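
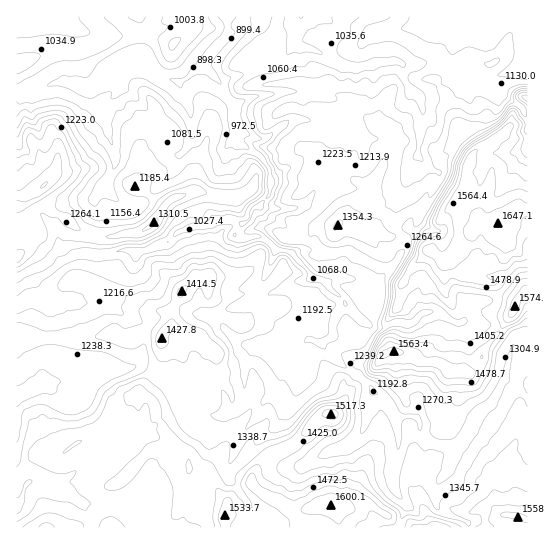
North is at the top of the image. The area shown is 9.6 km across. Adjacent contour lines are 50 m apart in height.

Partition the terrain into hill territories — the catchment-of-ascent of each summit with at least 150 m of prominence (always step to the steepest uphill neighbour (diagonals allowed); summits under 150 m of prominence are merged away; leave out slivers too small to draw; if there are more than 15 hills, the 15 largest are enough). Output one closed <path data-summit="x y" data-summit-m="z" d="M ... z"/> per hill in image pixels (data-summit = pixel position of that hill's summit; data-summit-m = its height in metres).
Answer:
<path data-summit="498 223" data-summit-m="1647" d="M527 16l-510 0-1 75 11 1 12-5 23-6 16 3 8 4 8 0 21-15 6-8 6-4 7 0 15 7 12 11 18 4 18-14 8-2 14 14 6 14 8 10 4 37 20 11 11 13 3 9-2 20-10 12-7 4-3 8-8 6-6 9 7 5 12-3 8 1 14 13-12 28 1 7 8 8-12 7-30 8-3 3-4 16 14 14 16 6 17-4 27 4 9-7 14 3 18 20 20 13 16 17 13 10 8 14 3 18 12 0 8-6 8 12 24 7 12-7 16-28 14-12 12-23 8-33 4-2 11 0z"/><path data-summit="331 505" data-summit-m="1600" d="M234 220l-17 0-8 5-18 2-13 5-11 11-26 9-22-1-14 4-31 0-15 8-12 10-12 6 16 20-3 19 1 37-6 16 0 12-27 15 0 129 451 1 1-5-2-2-25-10-5-6 0-18 12-17 4-12-2-10-23-7-8-12-8 6-12 0-3-18-8-14-13-10-16-17-20-13-18-20-14-3-9 7-17-2-6-2-21 4-16-6-14-14 4-16 3-3 30-8 12-7-8-8-1-7 12-28-14-13-24 0-3-3 6-11z"/><path data-summit="45 185" data-summit-m="1403" d="M134 61l-12 3-7 9-21 15-8 0-8-4-16-3-23 6-12 5-11 1 1 195 30-15 12-10 15-8 31 0 14-4 22 1 26-9 11-11 13-5 18-2 8-5 17 0 8 4 7-5 3-8 7-4 10-12 2-20-3-9-11-13-20-11-4-37-8-10-6-14-14-14-8 2-18 14-18-4-12-11z"/><path data-summit="518 517" data-summit-m="1559" d="M506 380l-5 3-8 18-14 12-16 28-12 8 1 9-4 12-12 17 1 20 17 10 12 4 3 7 59-1 0-129z"/>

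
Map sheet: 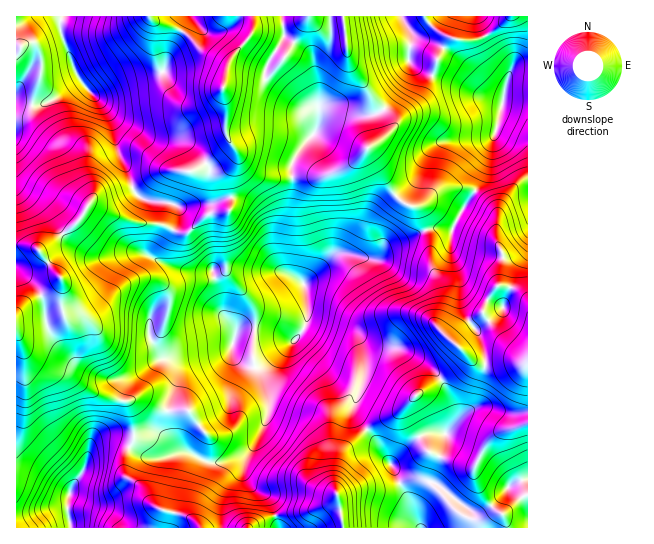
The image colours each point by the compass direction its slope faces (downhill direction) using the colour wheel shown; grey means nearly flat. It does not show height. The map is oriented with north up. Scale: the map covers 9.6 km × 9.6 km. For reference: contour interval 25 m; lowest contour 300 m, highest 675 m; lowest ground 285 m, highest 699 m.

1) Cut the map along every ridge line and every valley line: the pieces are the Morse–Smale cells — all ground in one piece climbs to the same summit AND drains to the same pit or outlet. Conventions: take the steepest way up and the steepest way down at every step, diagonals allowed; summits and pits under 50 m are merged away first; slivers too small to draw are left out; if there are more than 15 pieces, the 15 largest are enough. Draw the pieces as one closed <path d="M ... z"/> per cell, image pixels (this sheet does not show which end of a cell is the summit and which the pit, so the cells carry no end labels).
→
<path d="M342 16l-193 1 8 6 25 8 20 20 16 8 9 7-4 21 4 19-2 25 3 8 9 14 0 8-8 16 2 32-4 3-13 0-7 3-21 18-13-2-13 22 0 8 11 6 22 5 20-1 8 24 3 20 12 16-4 16-7 9-34 11-11 8-12 30-1 25 2 5 13 16 27 12 12 0 21-7 9-6 8-12 10-29 0-10-6-26 2-6 32-29 10-16 1-12-4-27 33-30 40 6 10-12 38-17-6-21-16-6-7-6-28-44 1-6 10-6 12-10 1-9-8-13-13-14-22-33-2-9-3-35z"/><path d="M94 205l-5 0-15 20-35 26-10-6-13 0 0 88 9 18 6 6 26 14 10 2 31 22 29 6 5 13 3 21-4 13 20 11 30-6 3-2-8-6-9-15 0-17 6-24 7-14 6-6 39-13 7-9 4-16-12-16-4-25-7-19-28 0-25-10 0-8 13-24-12-5-30-3z"/><path d="M426 231l-39 16-10 12-11 0-19-6-13 2-30 28 4 35 5 3 36 11 8 7 7 22 0 13-11 37 13 18 29-14 12-11 0 10 22 38 36 13 9 2 10-20 11-12 33-13 0-123-14-11-16-3-10 13-5 15-18 12-14 16-14-14 0-8 4-10 0-22-10-24 0-16z"/><path d="M149 16l-132 0-1 85 6 3 17 1 16-6 23-16 4 0 19 20 10 16 5 27 19 47 10 7 29 4 5 9-6 17 13 3 21-18 7-3 13 0 4-3-2-32 8-16 0-8-9-14-3-8 2-25-4-19 4-21-9-7-16-8-20-20-25-8z"/><path d="M527 16l-184 1 6 45 22 33 13 14 8 13-1 9-12 10-10 6-1 6 28 44 7 6 16 6 7 22 7-3 18 1 2-2 10-18 13-19 12-27 15-62 2-2 23-1z"/><path d="M307 315l0 7-10 16-32 29-2 6 6 26 0 10-9 26-15 24-1 16 13 16 14 10 8 27 63 0 1-7-8-40 8-28 24-23-14-19 0-5 10-25 1-20-4-16-9-12-38-12-5-3z"/><path d="M82 83l-4 0-23 16-16 6-10 0-13-3 0 141 3 2 10 0 10 6 35-26 15-20 5 0 37 16 30 3 10 5 5-6 3-13-5-6-29-4-10-7-19-47-5-27-10-16z"/><path d="M527 99l-22 0-2 2-15 62-12 27-13 19-10 18-2 2-18-1-6 2 4 17 0 16 10 24 0 22-4 10 0 8 14 14 14-16 18-12 5-15 10-13 16 3 14 10z"/><path d="M17 333l-1 181 10 1 23-7 16-1 3-4 1-10 15-23 5-21 6-6 18-3 17 7 5-12-3-21-5-13-29-6-31-22-10-2-26-14-6-6z"/><path d="M406 405l-11 10-21 9-7 6 10 12 16 25 26 59 2 2 106 0 1-105-26 8-7 4-11 12-8 18-6 2-41-15-22-38z"/><path d="M130 447l-6 15 1 13 19 15 5 11 6 6 8 4 20 4 11 5 7 8 78-1-8-26-14-10-13-16 0-10 3-12-26 10-12 0-22-11-36 7-8-3z"/><path d="M113 440l-15 1-9 8-5 21-11 15-5 13 0 19 3 10 128 1-5-8-11-5-20-4-14-10-5-11-19-15-1-13 5-15z"/><path d="M367 431l-4 1-18 17-6 14-4 24 4 11 4 29 76 1-26-61-16-25z"/><path d="M67 504l-2 3-10 0-22 6-16 2-1 12 54 1z"/>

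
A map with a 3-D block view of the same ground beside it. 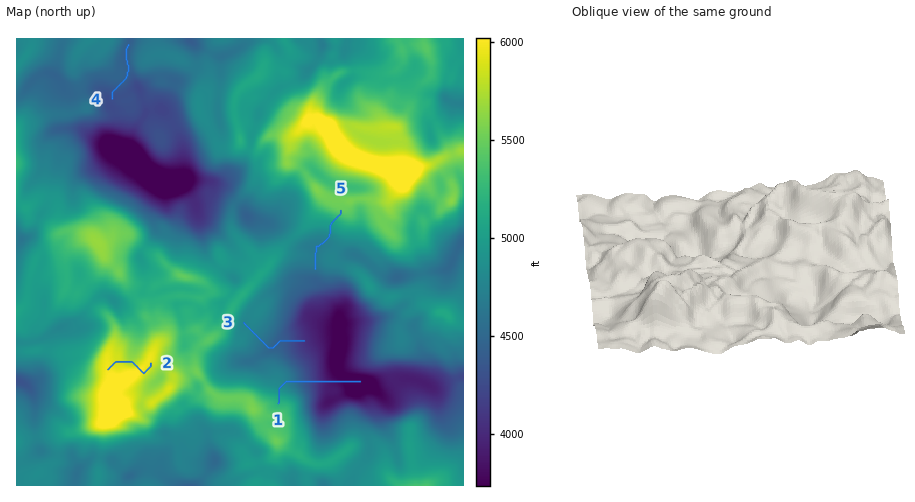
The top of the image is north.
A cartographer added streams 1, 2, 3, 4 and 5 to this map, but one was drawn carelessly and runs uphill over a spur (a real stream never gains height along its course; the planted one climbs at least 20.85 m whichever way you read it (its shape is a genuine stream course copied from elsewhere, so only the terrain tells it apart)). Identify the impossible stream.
2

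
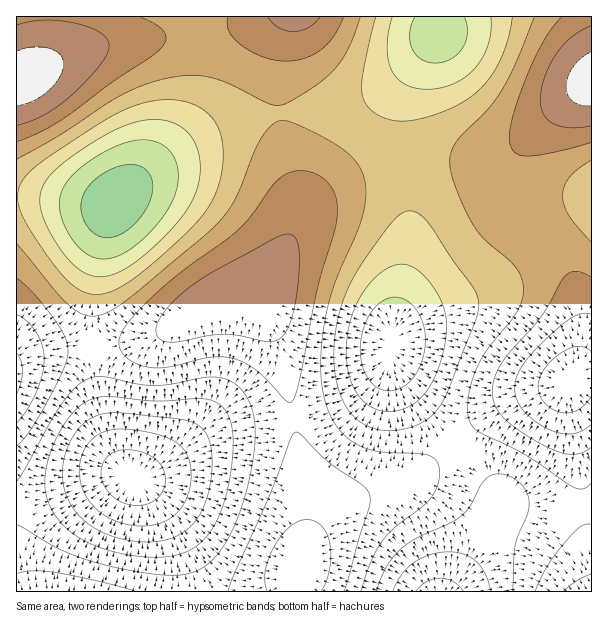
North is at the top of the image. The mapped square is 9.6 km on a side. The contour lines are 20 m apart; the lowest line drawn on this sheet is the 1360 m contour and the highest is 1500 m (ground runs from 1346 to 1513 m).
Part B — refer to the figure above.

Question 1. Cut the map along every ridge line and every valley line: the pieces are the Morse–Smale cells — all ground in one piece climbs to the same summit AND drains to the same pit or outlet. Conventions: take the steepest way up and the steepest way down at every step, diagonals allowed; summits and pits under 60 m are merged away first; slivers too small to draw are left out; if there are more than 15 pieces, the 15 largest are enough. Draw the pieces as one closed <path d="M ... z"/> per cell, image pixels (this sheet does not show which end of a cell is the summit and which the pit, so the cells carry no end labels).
<path d="M254 296l-18 2-23 6-19 9-33 21-20 8-27 4-70 4-18 5-10 5 1 232 279-1 0-13 11-42 0-47-27-135-12-34z"/><path d="M591 16l-152 1 0 15-31 54-8 25 0 35 9 52 0 44-18 99 0 16 7 18 18 24 39 41 28-22 32-18 53-16 0 20 9 46 14 102 1-177-8-1-13 4 7-15 5-18-1-39-11-30-15-22-36-42-8-15-2-14 1-16 11-21 32-34 38-29z"/><path d="M432 40l-17 20-28 26-25 16-21 6-59 4-2 2 4 30 14 50 0 24-8 21-14 28-16 23-7 6 7 9 8 15 9 24 9 34 21 111 1 32-3 31 11-24 17-17 26-13 37-12 18-10 17-12 25-23-47-51-11-15-7-18 1-27 17-88 0-44-9-52 0-35 8-25 25-44z"/><path d="M279 114l-18 1-24 6-46 21-36 24-41 38-4 1-15 0-53-7-25 0-1 161 14-5 24-5 60-3 27-4 20-8 45-27 22-7 24-4 5-2 14-19 12-21 15-36 0-24-14-50z"/><path d="M290 16l-273 0-1 181 26 1 53 7 15 0 4-1 41-38 36-24 46-21 24-6 18-1-1-52 5-26z"/><path d="M567 384l-9 4-31 8-30 13-41 32 36 42 8 15 0 8-13 27-37 57 0 2 142-1 0-39-4-18-11-84-7-36z"/><path d="M456 442l-42 34-18 10-48 16-22 15-13 16-9 19-8 26 0 13 153 1 29-44 22-42 0-8-8-15z"/><path d="M438 16l-147 0-8 20-5 26 2 51 61-5 21-6 15-8 22-18 37-40 3-4z"/><path d="M591 84l-25 18-37 35-11 13-8 24 2 23 8 15 40 48 11 16 7 18 5 20 0 31-11 34 20-5z"/>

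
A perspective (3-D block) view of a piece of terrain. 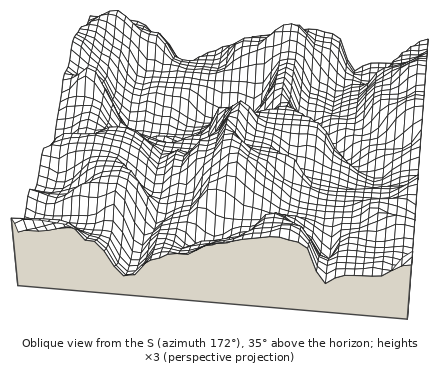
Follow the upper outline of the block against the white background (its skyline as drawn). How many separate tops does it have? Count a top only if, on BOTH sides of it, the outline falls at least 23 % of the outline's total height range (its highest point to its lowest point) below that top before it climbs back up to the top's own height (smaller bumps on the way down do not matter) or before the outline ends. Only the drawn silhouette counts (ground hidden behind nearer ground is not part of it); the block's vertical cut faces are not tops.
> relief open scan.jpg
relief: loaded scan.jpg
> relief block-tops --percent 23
1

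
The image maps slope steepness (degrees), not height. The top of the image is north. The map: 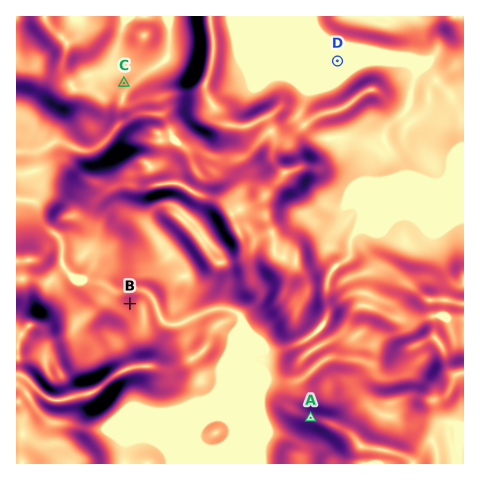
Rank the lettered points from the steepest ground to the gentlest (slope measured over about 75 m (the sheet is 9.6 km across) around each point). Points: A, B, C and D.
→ A B C D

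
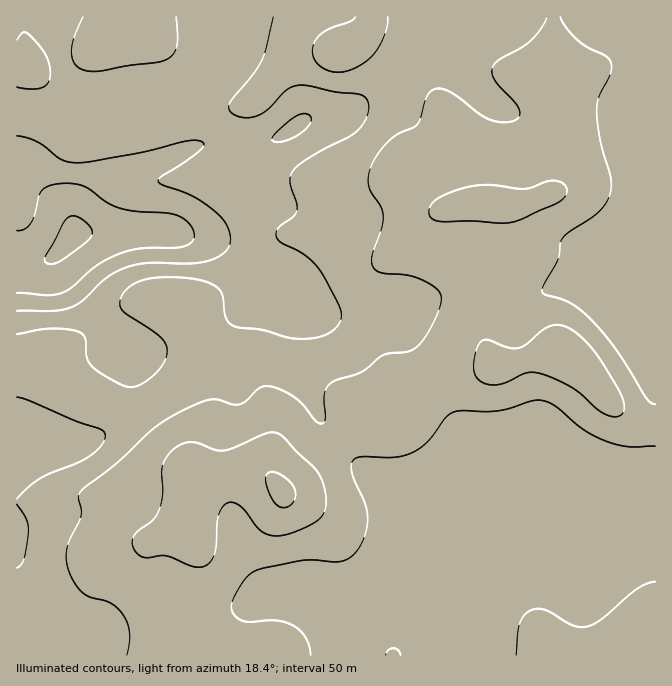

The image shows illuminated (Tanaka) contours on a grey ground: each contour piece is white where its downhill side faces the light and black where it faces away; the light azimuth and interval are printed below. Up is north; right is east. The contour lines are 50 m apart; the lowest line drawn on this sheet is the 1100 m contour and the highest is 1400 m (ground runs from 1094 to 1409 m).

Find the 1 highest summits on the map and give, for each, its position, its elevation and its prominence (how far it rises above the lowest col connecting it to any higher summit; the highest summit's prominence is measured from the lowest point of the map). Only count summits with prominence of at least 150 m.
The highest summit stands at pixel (282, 492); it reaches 1409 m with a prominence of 315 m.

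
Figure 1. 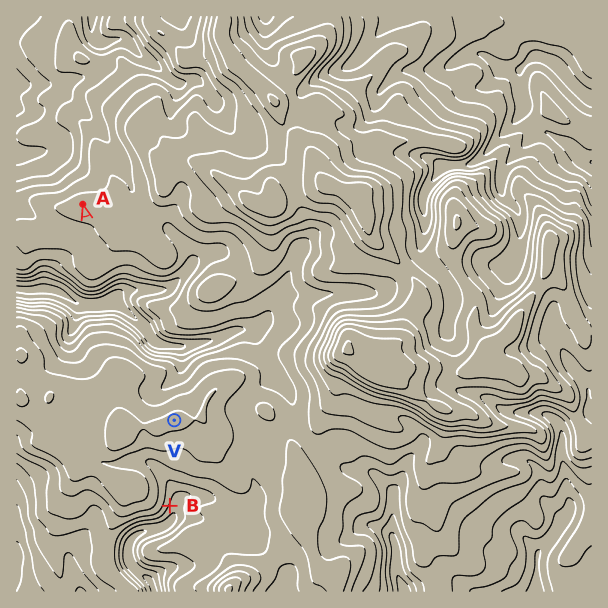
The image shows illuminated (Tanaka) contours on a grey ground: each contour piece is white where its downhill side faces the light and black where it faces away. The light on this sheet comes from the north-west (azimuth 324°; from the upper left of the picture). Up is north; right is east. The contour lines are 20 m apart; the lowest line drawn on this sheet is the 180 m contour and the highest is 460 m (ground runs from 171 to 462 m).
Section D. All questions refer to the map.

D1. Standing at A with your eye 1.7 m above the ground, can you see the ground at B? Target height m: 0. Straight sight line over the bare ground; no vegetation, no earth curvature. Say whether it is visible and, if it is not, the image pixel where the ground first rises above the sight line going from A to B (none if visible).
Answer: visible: false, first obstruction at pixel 122 340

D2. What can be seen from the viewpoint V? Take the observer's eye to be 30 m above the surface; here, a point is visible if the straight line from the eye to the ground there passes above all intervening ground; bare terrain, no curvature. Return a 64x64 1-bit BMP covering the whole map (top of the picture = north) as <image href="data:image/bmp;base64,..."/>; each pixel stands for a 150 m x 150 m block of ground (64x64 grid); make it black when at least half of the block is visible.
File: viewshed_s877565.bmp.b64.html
<image width="64" height="64" href="data:image/bmp;base64,Qk0+AgAAAAAAAD4AAAAoAAAAQAAAAEAAAAABAAEAAAAAAAACAAATCwAAEwsAAAIAAAAAAAAA////AAAAAAAADH8BoAAAAAAYf8HwAAAAAAAf+fAAAAAAAAf/+AAAAAADh/+AAAAAAAH//4AAAAAAAP//AAAAAAAAf/4AAAAAAAB//gACAAAAAP/+AA4AAAALh/8ADAAAAB+D/wAcAAABP4f/gBwAAAH/P/8ATAAAAD5/PwDMAAAAHP4fP8YAAAAf/h//wgAACB/+P9/jEAAYH/5//8cAAHwf/Hn/DwAA///88P/+AADf///x//gAAN//////4AAAzj//H/+AAAD8H/wH/gAAAPgMGAf8AAAA8AAAB/gAAADwAAAD+AAAAPAAeAP4AAAAcAD///AAAAAAAf//8AAAAAAH///wAAAAAAA//8AAAAAAwB//8AAAAAP/gP//gAAAB//Af//gAAD//+B//+AAAP//8H//wAAA//44ff8AgAD//jx//wCAAA//f//+AIAAH8////4AgAA/w//9/gAAAABD98n8AAAAAAP/gfgAAAAAB/4AwAAAAAAHfACAAAAAAA9wAAAAAAAADgAAAAAAAAAMAAAAAAAAABwAAAAAAAAAEAAAAAAAAAAAAAAAAAAAAAAAAAAAAAAAAAAAAAAAAAAAAAAAAAAAAAAAAAAAAAAAAABAAAAAAAAAAYAAAAAAAAABAAAAAAAAAAIAAAAAAAAAAgAAAAAAAAAAAAAAAAAAAAAAAAAAAA=="/>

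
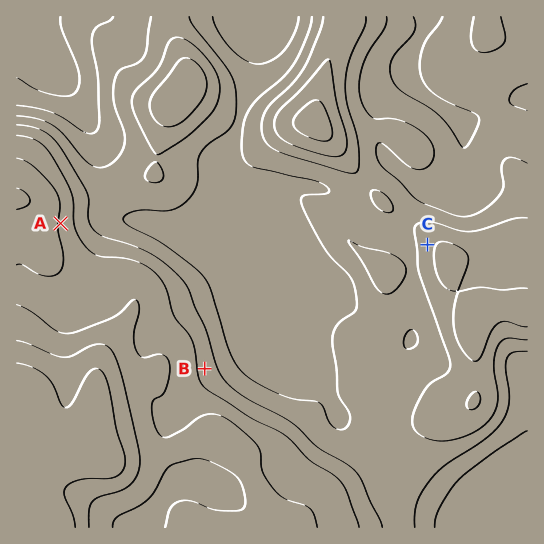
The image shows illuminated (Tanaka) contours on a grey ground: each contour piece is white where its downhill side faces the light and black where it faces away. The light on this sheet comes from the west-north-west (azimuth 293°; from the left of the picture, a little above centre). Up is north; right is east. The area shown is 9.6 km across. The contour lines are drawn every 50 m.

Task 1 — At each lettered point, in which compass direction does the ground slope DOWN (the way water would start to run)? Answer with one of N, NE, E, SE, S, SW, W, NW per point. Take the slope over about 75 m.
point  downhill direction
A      E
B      E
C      W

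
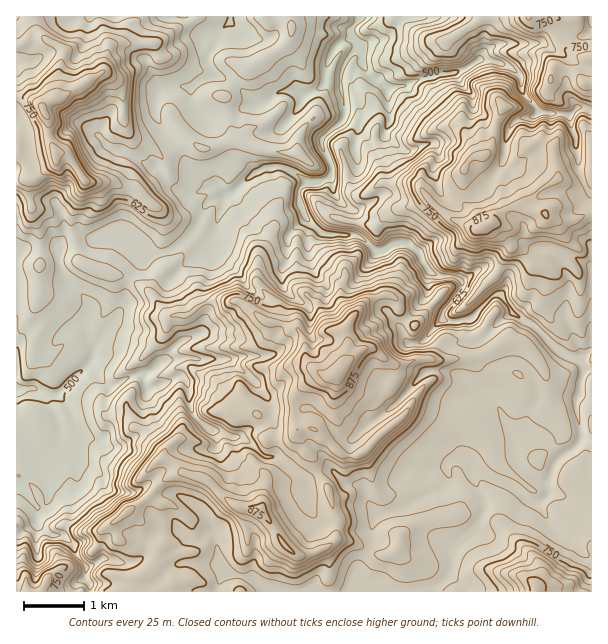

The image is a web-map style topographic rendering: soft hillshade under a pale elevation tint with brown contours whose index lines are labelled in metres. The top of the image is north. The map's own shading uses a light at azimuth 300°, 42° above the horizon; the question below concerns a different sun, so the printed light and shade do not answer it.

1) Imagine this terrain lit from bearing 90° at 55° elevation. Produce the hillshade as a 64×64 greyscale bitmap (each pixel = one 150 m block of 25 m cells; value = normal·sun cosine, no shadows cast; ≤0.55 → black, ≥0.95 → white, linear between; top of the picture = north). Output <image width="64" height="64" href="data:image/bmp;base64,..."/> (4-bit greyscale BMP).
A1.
<image width="64" height="64" href="data:image/bmp;base64,Qk12CAAAAAAAAHYAAAAoAAAAQAAAAEAAAAABAAQAAAAAAAAIAAATCwAAEwsAABAAAAAAAAAAAAAAABEREQAiIiIAMzMzAERERABVVVUAZmZmAHd3dwCIiIgAmZmZAKqqqgC7u7sAzMzMAN3d3QDu7u4A////AJms7ct0eaqqq7u8qJzLqpqqrLqqqqqqqZqYdlRIvM3cmnne6kSJqruqq8y6q6mYmrmsy6qpmqq6mYhlVXq8zN67c539RJqZq7qry7qah4d6y6zbqZmau7uYd2Znib3Lvd2BW9p5iImau7u7qIqWZmvczduYmau7u6iIh2Z4vcy7zYOLgXl4mqm7q8ynaZVWrMve26qZrMu7qZmYdmrMy6q8lpphNoq7qau7u6dYlVrduZzu25isy7uqmph3m8y6mcuohBJIq7uqu6q7l1eFfNy6i+7KiKzLuqqqmJqru6qZ7ZVoURSbu7u7qsuWR3a+3Lqa3tuZm7uqq7qZq7u6mqrcp2diESe8y6qsyWRHeu7bqZvu26qqqqqrupq7u6mqqsupiHVDAGu6q8yWM3mc7supnO3Lqqqqqqq7qqu7qaqquqqZl2UxNIvMuXRZqYvtuqid7cqru7qqqruqu7qqmqqqqqqod0AlacqHZ6upm9y7p67curu7u6qququ6q7maqqqqqqmHIAWZiYiby6qazLuZvcury7q7uqqqqqq7qZqqqqqqqYYxAGqYqrzLmZrMuZvKm6zMu7u6qqqqq6q6maqqqqqph2MgFqu7u6mJq7qInKeKvdzLu7qqqqq6qruZqqqqqqmIdTECnMzLmImqmHireLm+7cu7u6qqq7qqq7qZqqqqqpl1QzJazMypmGeXeqmcyXvt3Lu7qqqruqqqu6mqqqqqmFNndTa93Jh2WJZqqsy7h73dy7qqqru6qqqruaqrqql3ZGqXRK3YRYmZhWmru7y4at7cu6qqu6qqqqyomquqmGd2mpdVq1R5qquVeqqazMuWnv3Lqqu7qqqqvKeau6qXeHasp1enJpqqq5V6qYrMu8tq/su6u7qqqqrMp5mqmIiIZa2nZ6cleZq6dHqoeszLvLje27u7qqqqq82nmZmpiZqFjchmliV4m7hlWId63cur3K3cu7qqqqqrzbeZibuZmYiaqZiFNYiblVdlZovu26rOyt3LqqqqqqvNuHiqu7qYeKuoiXZ3iIdmZmVomt/sqs7cvLqqqqqqq8zLaKqru5mGacuXiZiHVXhkVomIvuyszMvNy7uqqqq8zLpoqqq7qZdmq6mIiId3iHU1mHib3O7Zicy7uqqqq926qnmrqqupmHZ5u5eId3eImFaYd5u9/+ynirqqmaq924mqmauqqqqZdmasuodmZmiYeZZord3u2t1nqqqYm823mruZq7uqqql1VYurqGVVaKmck1eu7e6439iZd6mbyWi6vImru7qqqXRGiay4VVZ6upukVVz+3Ku/+4uUfMp1irqsiKu7u6qqhUZ5mahFaLuqq5dkJu/ZvsvsSMtbx1eruat4q7u7qaqGWah3hjSbuqy3ioZkfLrf6q6xjcpkiau5q3iry6qZmoaLuHeGNImK22arh6hWi83sa/cZ3FSJq7mseKzLmImqqau5iKlUZn3aeKlnvIZpveyIyROcpXmauq14rMl4mru7mbupqoZTjeuJp1auxlet/YZ3dVqmaJu5znesuHq7u7uZq7uql1R87JqWVZ76VI3pEWmZdnd5u6vdiKy4m7q7qqqqu7qYVHzsq6Zme/6UbMMCaHl0arqruryYrLmbuqqqqauquqlle92ruHd4y6upUyI1aHecy6mJ3oisuau6qqqYrLu7qYeJzbvLqpgzrJY1YwBIm8y6mKzcaLy6q7uqqXiszLupmYmt3LhWdke6hlVCI1m8zKiazMxIzLqZq7qGaL3du6mZiaztcUmqd4mYZCSIZpzbmJvMuzjNt3may3Rq7ty7qZmZresjq6hVd4hTaqh3iaqZq8y6Wd2UWJvKZ63uy7u6mZms6SjKVYl3dCW7mqmIiaqqzMtpzIQ3vMqr3ty7u7uYmZvreKYleadROrmKupiIiavMy3nKdife3czdy8u7qrqJmt65gzdViEJrp4q7qZmIir3LeZd4fNzMzdysy6qqvLmbyGvEWmR3QluUaby6mZiIzbiJZJve7LvNyqy6qqq7u6hUn+V7dXhiKKQmq8yZmYnNpalUnf/su7u6u6mru6qZiIruo6t3iZYkhRR63qeZid2UuUWt/9y6m8y6mau7qaqpnP5Uu4mZdndkNGm9poma7nKoSN3/yomt3Lmbuqqqu7l7/oSbiadEaIVFeK22iZnecpY5//65ic7bqby6maq7ynnd2WiIuEM0Z3iInceHiLtlcyr/7LqJ79uay7qaqqrMp5zuloi5RERFepdq7shoqFgxTP3Lu5nv2pvLqavLqZzJe++niblVVERZpTfO/ZeamSR6zdvMq//bq7qZq8y6msuK3qeauWZUREiSKM7VGMyGZmerzN28/9uqupmry6u7u6rNl5vJd1RVZ1A57WBbyWdmVpqb3c7/27qqqaqpu7u6vMyYrKiYZmZ0A2jNQDrIeIhlioec7//bq7u6mIm7vLrN3Kqpd3iqqYUjaKoQGLmamYWLp3nv7sm8zLqImavMu97MupZ4h2eJm6aJcyIWuqqal3vIed7tmb3dyYmpmru83tvLhmdmZnit23VFZViYiLqYm9uIvcur3d3KmamImrze7LuXZlVWec3bhmd2d3mZmZrLqoisy6ve3LuqqZiIrN3eyph2U0aJvMuYdmd3q7qJvMuqmaq7u7zcu7qpd5is3e7IaIhlZmZ5u5dlWKqqzYnMy7qqqZvcqqu7updoqazd3dx1aKl2ZVV5mFRqu6re"/>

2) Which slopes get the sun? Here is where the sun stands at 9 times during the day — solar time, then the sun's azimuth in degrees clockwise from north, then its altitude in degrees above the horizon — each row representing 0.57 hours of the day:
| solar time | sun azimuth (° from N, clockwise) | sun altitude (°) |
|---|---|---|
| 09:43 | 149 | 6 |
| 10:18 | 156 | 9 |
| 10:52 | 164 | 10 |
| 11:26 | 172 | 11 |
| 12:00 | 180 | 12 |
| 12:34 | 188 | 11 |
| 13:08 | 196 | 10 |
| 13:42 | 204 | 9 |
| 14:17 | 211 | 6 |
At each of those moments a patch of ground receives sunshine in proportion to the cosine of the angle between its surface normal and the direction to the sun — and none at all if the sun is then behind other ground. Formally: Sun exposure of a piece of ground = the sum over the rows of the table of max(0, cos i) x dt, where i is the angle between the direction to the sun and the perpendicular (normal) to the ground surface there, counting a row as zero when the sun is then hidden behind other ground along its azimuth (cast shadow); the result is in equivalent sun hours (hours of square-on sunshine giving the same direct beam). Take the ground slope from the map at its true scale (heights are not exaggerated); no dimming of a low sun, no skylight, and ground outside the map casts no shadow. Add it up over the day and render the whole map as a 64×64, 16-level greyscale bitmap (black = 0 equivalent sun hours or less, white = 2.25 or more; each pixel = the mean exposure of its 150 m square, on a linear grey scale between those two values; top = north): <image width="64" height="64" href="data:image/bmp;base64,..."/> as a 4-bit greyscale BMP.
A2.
<image width="64" height="64" href="data:image/bmp;base64,Qk12CAAAAAAAAHYAAAAoAAAAQAAAAEAAAAABAAQAAAAAAAAIAAATCwAAEwsAABAAAAAAAAAAAAAAABEREQAiIiIAMzMzAERERABVVVUAZmZmAHd3dwCIiIgAmZmZAKqqqgC7u7sAzMzMAN3d3QDu7u4A////ADIXdBEiNFZURniHUyE1aJl2mWZmZnd2VERmeJmFVVYwIhSKkouWVmZERUNUJGq73KiIdmZ3iIh2RnibumIiECAAADeEIRABRmQzNFaarN3v/Id2aJmYh2ZVVlMQABEAAQAAAAfCFHZFZ3h2aJyYz///2piImYdlVVUxAAABAAABAAAABIztqGZ2VWdnaavMcSfey5U0ZlVVVDMQABAAABQAAAAjW4hlZFRDRWZnhoYRABinQ0VmVVZlQzMyAAABNBAAAUmqlmd1RFdlZneaghEhETNFVUVmZ3dVVTEAACREIAABAAJ6mXZmiHeJqbthIjRFd1UyEkZ3eHVVMhASREQAAAAAAAOXZ4mUR7/+2SI0VWY0VVMiNFVWZUMzMiNERBERAAAAABWZliN63XQjQ0RVdUVWh2VEREVEREQjNERFIzIiEAAAAFYiab2zAAATRVV1V2h2ZmQzNDRUM1hjRVVFRUMhEAA1Jave+yAAADVVVlITd1RVVVQzNUM2dUZ2ZmVVRDIQESe2fNuDIREjRURlEoiHZlVVVVVERnZFdVZlVVVEMyMiEVllQhEBNEMiN5dHvMl3ZVVVVVV3ZWd1RVVVVVRDMxEABXMAAAI0MASKqK///ah2ZmZVZmZVZmczRVVVVEQyEREQIhAAAhIGmbl42kJtyYdmZmZmZlZVV4QkZVVVRDNXYxAWhkIQAGqZqXuSIhXuqXd3d3dmZlVWeURlZVREV1eFEAAhABN3UjV5qDV1IW/7l3d3dmVWZWZmZ1VVRUV4hkIQABEGztyFRUNDSIdSBN+odmdmVWZmZmVWVVRFRXZlMAAQAH7IZ3VFQzR4iIcgKrhmZlVVZmZmZFUzIkNmUzUxABAAMiNFQ0ZmZ5mYiIMCl2ZVVVZndmZURAASFWVCETIBARATI1UiZ2mZm6l3elBZdmVVZnd3ZlVEVGmUNDEQAiIAATIzQwSVSM7syXZnpBm4dmZ3d3Z3d2acqHgzM2UQNFIVVBEQR3hmmqqpdmV5MXdVeId3ZnZnY2iGZ4RFNZdSN5cgAAS5V5mFJHqXiHeFRomHZmVWZURTZmZmd1VCOKdSEAAAExERRSASSbq4NL3KqXd2ZmdSEDdmZWVmZlQzfLiZmZvadkISETIjrWAAAAASNGh3hiEoh4VmVVVlVURZyCEiIzR5l0MAAjICEAAAAkRUNXdSFLmZdmZlVWZVQzWbtzNFZ4iHhAWHUgADE1ACMiUyQxA7p5dnZ3ZVVlVWmIvtqYiZq6cyARE2ITNGeAAAAWEAA7p3h2eHd2VVZVVmZ4q4u6uTEAAAAAWTFJQEQEYQRxBdpld4Zod3dmZ2UyMQA4qdtyAAAAEAADVWdQGUGOQCGLh3d3hmd2VWd4iIgwAAFFMwABAAMAAABIlWUE0gXkBsuIiHh2ZmVFiaqphAAAAAAAABAAEAAAAAEQExA3AW/XV4eJiHZmZWmruZggIgEQAAABAAAAAAAAAAAAAAARFtt4maqZd3d2i7llQyI2UgAAAAAQAAAAEQAAABEAOLkhW4iqhqdVRVV3UiMzRDJEIQAAASEAAAEQAAAAEBe//uif2WVoY4UzNUMRIzVVVDRDIQABIhAAAAAAAAAAOJr//93pVVR8l3dmZURFVmZ4ZFQyERATERAAAAAAAAWURt//+miIncRauomGZmZmZ5mXREMyEBMxEAAAAFhVit25rv+7u+/8ibrampirhmaLy6hkQzQiM0MAFndpid7dvv+0WbhnnMqsubqnm63rmb7bdVRERDMzMhKIYxJXrMzfxRABJHuYdUand1Wd6/7N7aYyNEUzRDMxFnIANSNnnOshIQAVhkNXZDllab7/u/+2EBM1VDNEREU2IAW8gxJroyZCAAAkQhI0Tt/euf/dyVIBNFVFdDRDRUAABSOJiJkxVmUxIRE2ZWVavP/8t2ZCIRNmZmd4MSIyMQAUABVFUhFWh2UzIRJpZHRG79sgAAERJVVnd2eFEAGf5TQQEAABISWIlzM0QzQieGaathAAABRWVnmHZnu6v/tCdSIgAAARACeaZHVUUzNXZ4ZyEAATZnVXm7qHm97acgKUJCEAAAATE1d0WGZUI2VXYhIRFHmHRFd1NYiGMQEiFFMzIAEyABARAVRWhkVDVFdRASJHmWQ0ZjESRUMhAjZRATJCJDWIdkEiUyISEzVEaZkhNVWHQzV0I0RERnYxKNgAIzMRIiZ3MRJlAAAAFiacplZ3dWZDRlNEVUMhJoMTilAjIiMhAAIwAnswAAABCclI/cyoZkVENFZ3ZTIRZiEjIUQxEhEAABAoe9UAJVAaYkvf/bqXVUM0VniHZlITMQI1VUIiEAAAADVRAD3oWuEAETrezKdlVDRUQzSJh0RlEjVFISEBIQABUQAAh3jO0AAAEVrdlnd4d2QhN6qamJqEVUIDiFIAAAEQAAAUh4diAAEAAXgziayod1aJiZiIl1RUMVl3m3MAAAAAATNHcgMhABAAATI23cllWIZWeImGZFVEeKqZ39pAAAATMzQTZ1QyQQABNYqWZ2VTIQJHmXeHN0VERpqr7aUAAkVTAERHZ5YiAANYq5ciREIRERJoh4hTVUNEV5mImGMAAAAUEAJGMAAAABIhE2RFVEQ0ZUd3iqVbmFVVQzaam9zNyXQyA0IAAAAAAiAAJnd2VWmqdmZkNmWZljEAADnLvO/ch4hEUxEREQABMwAASHdmioZVRWm6URV0AAAAA3mHmoiHd0"/>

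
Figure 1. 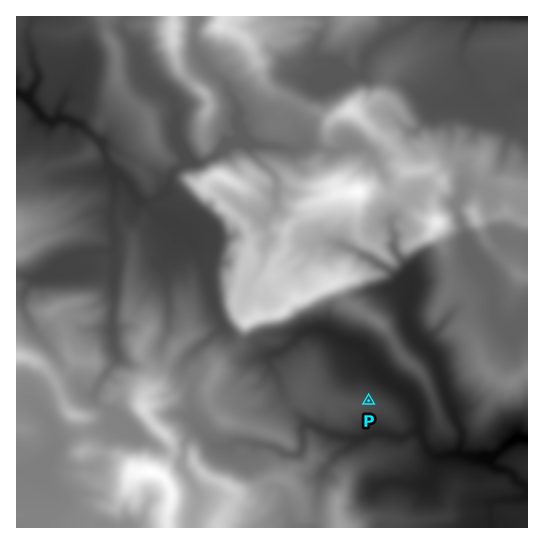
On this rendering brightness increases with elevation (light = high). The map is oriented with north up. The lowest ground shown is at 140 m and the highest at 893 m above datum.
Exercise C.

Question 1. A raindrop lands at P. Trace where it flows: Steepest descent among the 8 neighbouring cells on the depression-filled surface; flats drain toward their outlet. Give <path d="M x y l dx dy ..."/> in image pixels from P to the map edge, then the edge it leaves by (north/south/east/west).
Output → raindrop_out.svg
<path d="M369 401l20-20 18 12 7 8 5 13 0 19 3 2 4 11 9 11 8 0 7-3 12 0 1 1 7 0 1 2 10 0 2-3 12 0 3-1 9-10 7-4 13 0"/>
exit: east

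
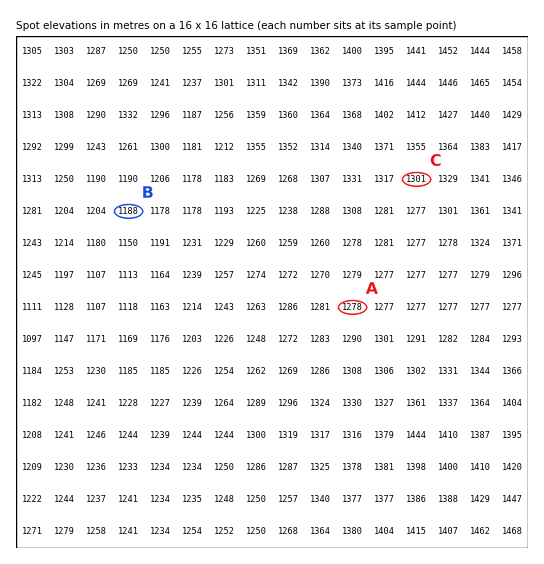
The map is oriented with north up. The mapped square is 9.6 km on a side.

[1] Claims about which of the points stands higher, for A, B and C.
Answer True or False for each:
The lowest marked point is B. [True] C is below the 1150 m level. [False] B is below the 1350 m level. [True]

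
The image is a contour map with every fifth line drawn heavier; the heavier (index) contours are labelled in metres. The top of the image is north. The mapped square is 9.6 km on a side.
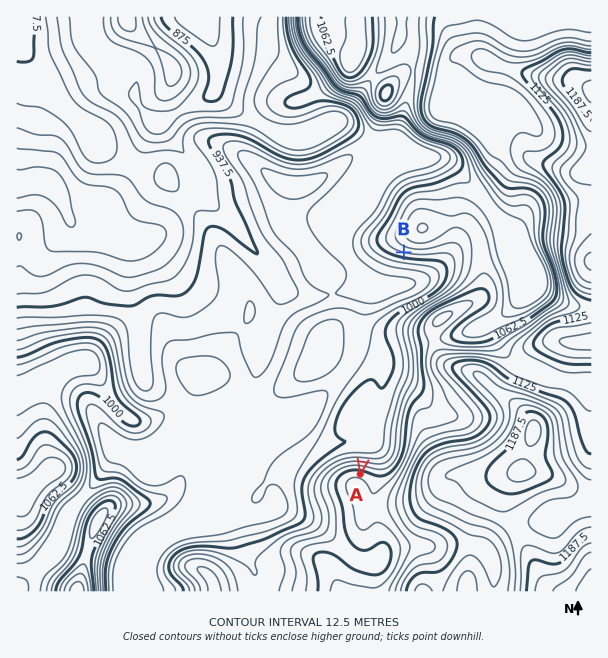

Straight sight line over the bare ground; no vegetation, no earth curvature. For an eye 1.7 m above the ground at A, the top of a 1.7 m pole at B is in view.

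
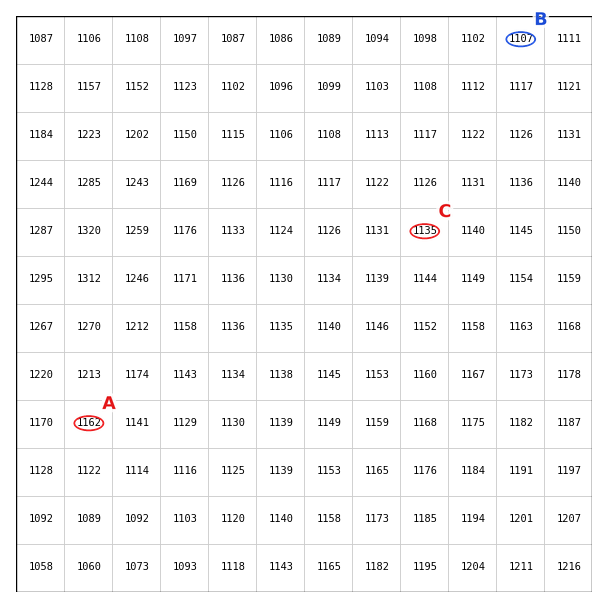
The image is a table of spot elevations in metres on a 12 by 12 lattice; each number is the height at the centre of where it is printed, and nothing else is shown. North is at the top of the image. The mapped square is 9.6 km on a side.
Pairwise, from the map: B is lower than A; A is higher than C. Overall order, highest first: A C B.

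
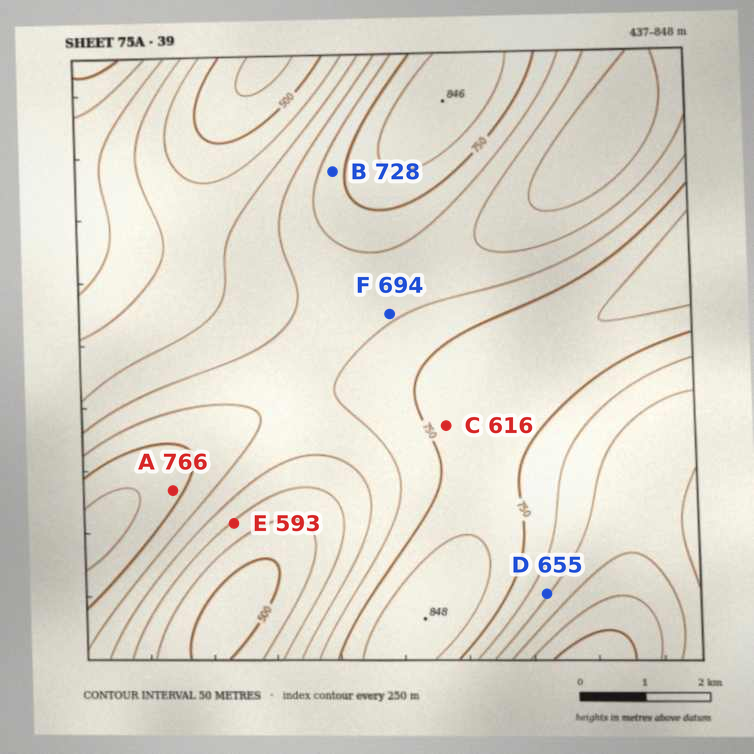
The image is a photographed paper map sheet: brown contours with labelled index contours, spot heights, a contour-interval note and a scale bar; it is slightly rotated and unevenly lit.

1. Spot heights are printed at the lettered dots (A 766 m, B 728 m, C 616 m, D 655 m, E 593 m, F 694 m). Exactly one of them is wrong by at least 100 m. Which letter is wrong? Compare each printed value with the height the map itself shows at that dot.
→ C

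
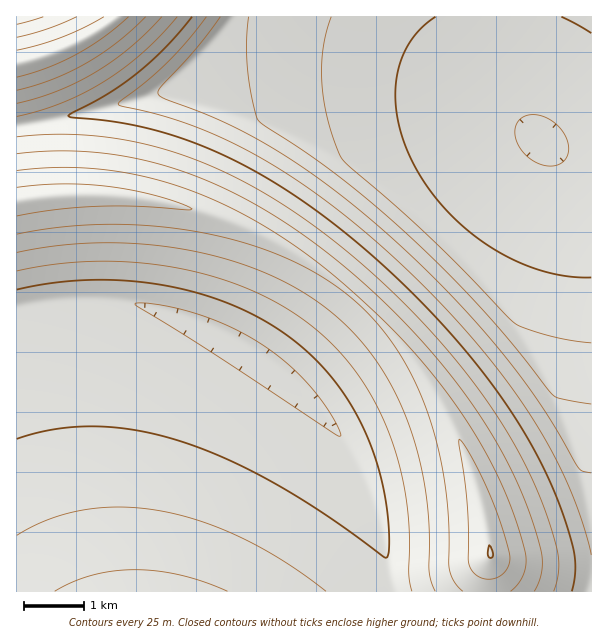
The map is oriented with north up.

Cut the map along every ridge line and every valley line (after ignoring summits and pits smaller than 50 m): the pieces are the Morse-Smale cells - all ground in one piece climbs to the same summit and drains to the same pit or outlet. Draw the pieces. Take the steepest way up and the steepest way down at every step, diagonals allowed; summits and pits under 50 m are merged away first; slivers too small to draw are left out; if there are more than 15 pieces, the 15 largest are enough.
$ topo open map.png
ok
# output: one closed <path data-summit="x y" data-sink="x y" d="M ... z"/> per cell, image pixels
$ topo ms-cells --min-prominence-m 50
<path data-summit="491 554" data-sink="542 140" d="M591 16l-92 1 1 36 8 34 12 27 16 22-21-16-30-17-39-15-36-9-65-7-46 0-41 2-73 12-95 26-73 14-1 74 10 0 27-4 67 0 57 9 72 24 33 17 41 25 43 36 30 31 25 33 23 36 22 48 18 58 6 33-3 45 104 1z"/><path data-summit="140 591" data-sink="269 360" d="M107 301l-54 1-35 6-2 3 0 280 376 1-12-64-14-45-22-40-28-39-31-31-21-17-25-16-30-15-57-18z"/><path data-summit="491 554" data-sink="269 360" d="M120 196l-67 0-37 5 0 108 53-8 38 0 28 3 54 14 20 7 37 19 39 29 31 31 33 46 17 33 12 35 14 73 94 1 4-29-2-27-8-41-14-40-22-48-14-23-21-30-29-33-29-27-28-23-30-19-44-23-60-21z"/><path data-summit="17 63" data-sink="542 140" d="M498 16l-381 0-12 10-34 20-55 19 0 60 7 1 54-11 94-25 63-12 65-6 46 0 47 4 54 12 39 15 45 27 0-2-10-14-8-15-7-22-5-24z"/><path data-summit="17 63" data-sink="17 17" d="M116 16l-99 0-1 47 19-3 36-14 34-20z"/>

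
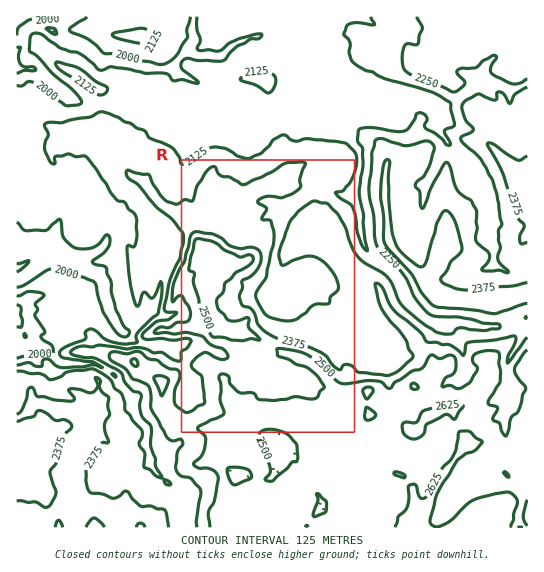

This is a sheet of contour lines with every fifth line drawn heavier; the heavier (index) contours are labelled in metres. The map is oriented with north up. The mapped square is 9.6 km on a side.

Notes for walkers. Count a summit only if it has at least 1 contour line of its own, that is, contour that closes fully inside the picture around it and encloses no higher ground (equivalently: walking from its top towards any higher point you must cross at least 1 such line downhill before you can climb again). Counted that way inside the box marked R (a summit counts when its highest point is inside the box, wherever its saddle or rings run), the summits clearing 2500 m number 1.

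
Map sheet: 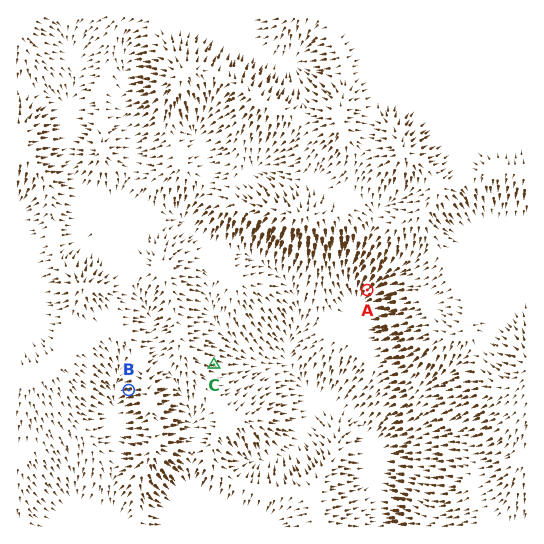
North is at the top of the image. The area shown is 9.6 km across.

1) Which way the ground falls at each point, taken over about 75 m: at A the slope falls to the SW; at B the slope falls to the W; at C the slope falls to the E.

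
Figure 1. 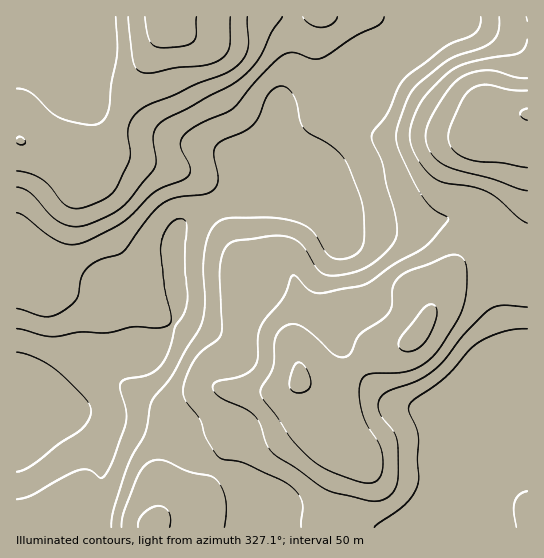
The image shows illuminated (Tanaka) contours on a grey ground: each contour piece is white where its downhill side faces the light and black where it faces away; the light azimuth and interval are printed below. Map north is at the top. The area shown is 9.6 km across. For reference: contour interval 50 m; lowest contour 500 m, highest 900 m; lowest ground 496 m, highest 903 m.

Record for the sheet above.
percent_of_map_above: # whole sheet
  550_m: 92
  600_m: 79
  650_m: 55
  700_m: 37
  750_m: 20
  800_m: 6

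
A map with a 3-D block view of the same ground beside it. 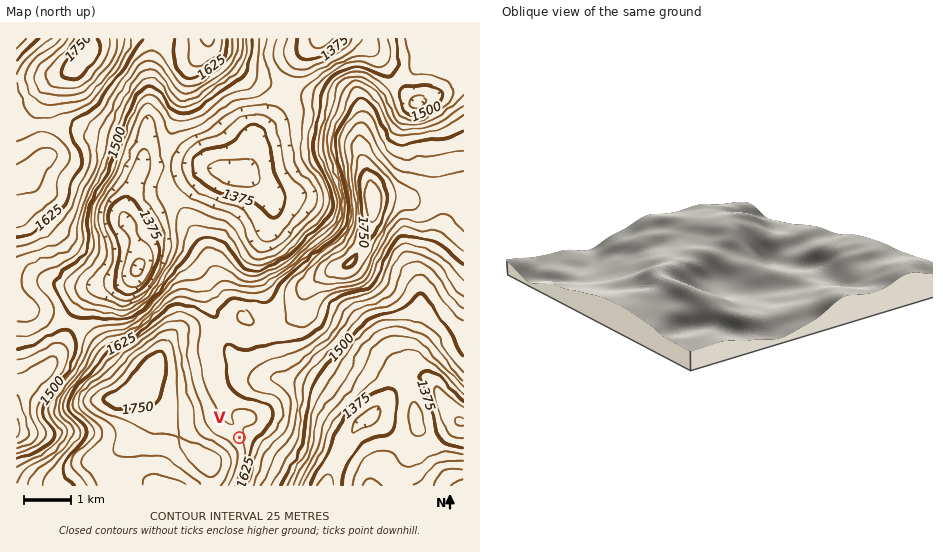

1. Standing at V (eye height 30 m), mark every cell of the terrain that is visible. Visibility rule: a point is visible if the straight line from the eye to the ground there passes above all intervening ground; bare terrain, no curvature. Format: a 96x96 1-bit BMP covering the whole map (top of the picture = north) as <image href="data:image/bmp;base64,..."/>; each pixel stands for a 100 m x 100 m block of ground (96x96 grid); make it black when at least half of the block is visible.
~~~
<image width="96" height="96" href="data:image/bmp;base64,Qk2+BAAAAAAAAD4AAAAoAAAAYAAAAGAAAAABAAEAAAAAAIAEAAATCwAAEwsAAAIAAAAAAAAA////AAAAAAAAAAAAAAAHgAf///8AAAAAAAAPgAf///8AAAAAAAAPgAf///8AAAAAAAAPwAP///8AAAAAAAYfwAP///8AAAAAAD+P4AP///8AAAAAAH/P4AH///8AAAAAAP/v4AD///8AAAAAAf//8AD///8AAAAAA///4AB///8AAAAAD///wAA//4EAAAAAH///gAAf/wAAAAAAP///gAAP/wAAAAAAf///AAAH/wAAAAAAf//+AAAH/gAAAAAA///4AAAD/gAAAAAD///AAAAB/gEAAAB///4AAAAB/gMAAAA///wAAAAB/AcAAAAf//wAAAAA/AcAAAAP//wAAAAA/A8AAAAH//4AAAAA/B8AAAAH//8AAAAA/H8AAAAD//+AAAAA//8AAAAD///AAAAA//8AAAAB///wAAAA//8AAAAB/////AAA//8AAAAA/////wAA//8AAAAA/////+AA//8AAAAAf/////wA//8AAAAAf/////4A//8AAAAAP//////B//8AAAAAP/////////8AAAAAH/////////8AAAAAB/////////8AAAAAAB///8P///8AAAAAAA+B/4H///8AAAAAAAAB/wH///8AAAAAAAAA/wH///8AAAAAAAAA/wP///8AAAAAAAAA/8////8AAAAAAAAA////j/8AAAAAAAAAP///B/8AAAAAAAAAB//4B/8AAAAAAAAAAf/wA/8AAAAAAAAAAP/gA/8AAAAAAAAAAD/AB/8AAAAAAAAAAAAAB/8AAAAAAAAAAAAAB/8AAAAAAAAAAAAAB/8AAAAAAAAAAAAAB/8AAAAAAAAAAAAAD/8AAAAAAAAAAAAAD/8AAAAAAAAAAAAAD/8AAAAAAAAAAAAAD/8AAAAAAAAAAAAYD/8AAAAAAAAAAAAYD/8AAAAAAAAAAAAYB/8AAAAAAAAAAAA4B/8AAAAAAAAAAAA4Bj8AAAAAAAAAAAA4AB8AAAAAAAAAAABwAA8AAAAAAAAAAABwAA8AAAAAAAAAAABwAAcAAAAAAAAAAADgAAAAAAAAAAAAAADgAAAAAAAAAAAAAADAAAAAAAAAAAAAAAHAAAAAAAAAAAAAAAHAAAAAAAAAAAAAAAHAAAAAAAAAAAAAAAOAAAAAAAAAAAAAAAOAAAAAAAAAAAAAAAeAAAAAAAAAAAAAAAcAAAAAAAAAAAAAAAYAAAAAAAAAAAAAAAQAAAAAAAAAAAAAAAAAAAAAAAAAAAAAAAAAAAAAAAAAAAAAAAAAAAAAAAAAAAAAAAAAAAAAAAAAAAAAAAAAAAAAAAAAEAAAAAAAAAAAH4AAfAAAAAAAAAAAf/AA/gAAAAAAAAAB//4A/wAAAAAAAAAD//+B/4AAAAAAAAAD///D/8AAAAAAAAAA/////+AAAAAAAAAAH/////AAAAAAAAAAD/////gAAAAAAAAAB/////wAAAAAAAAAA/////4AAAAAAAAAAf//x/4AAAAAAAAAAP//h/4AAAAAAAAAAH//h/4AAAAAAAAAAD//h/4AAAAAAAA="/>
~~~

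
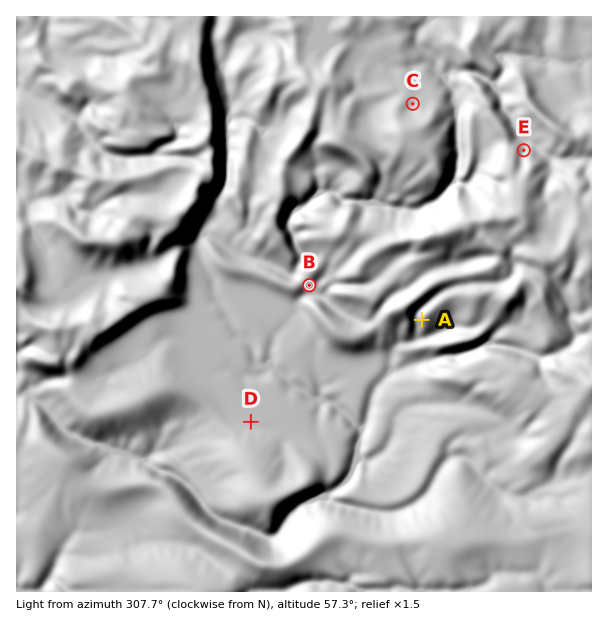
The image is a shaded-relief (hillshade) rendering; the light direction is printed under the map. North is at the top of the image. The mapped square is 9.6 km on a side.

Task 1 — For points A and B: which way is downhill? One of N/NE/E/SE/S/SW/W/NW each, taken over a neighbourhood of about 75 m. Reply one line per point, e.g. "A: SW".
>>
A: SW
B: S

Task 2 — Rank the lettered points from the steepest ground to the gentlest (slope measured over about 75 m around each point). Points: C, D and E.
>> E C D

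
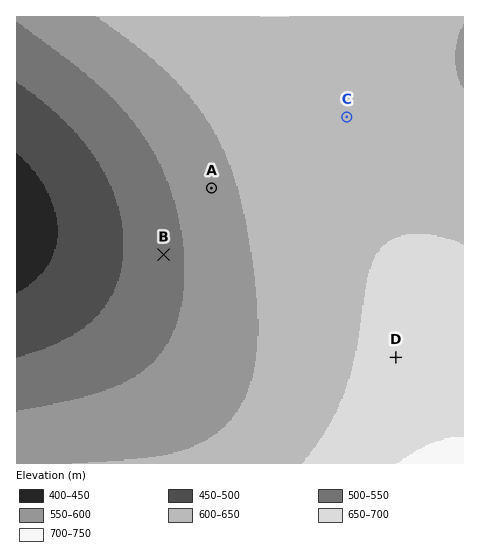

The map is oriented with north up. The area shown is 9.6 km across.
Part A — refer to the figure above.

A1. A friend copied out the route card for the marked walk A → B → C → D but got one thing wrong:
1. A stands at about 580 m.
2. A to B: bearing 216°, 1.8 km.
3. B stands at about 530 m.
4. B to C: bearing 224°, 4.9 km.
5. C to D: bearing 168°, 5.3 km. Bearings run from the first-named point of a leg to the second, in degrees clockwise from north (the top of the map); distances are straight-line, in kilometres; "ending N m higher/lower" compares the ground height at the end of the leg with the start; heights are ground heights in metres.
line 4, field bearing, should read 53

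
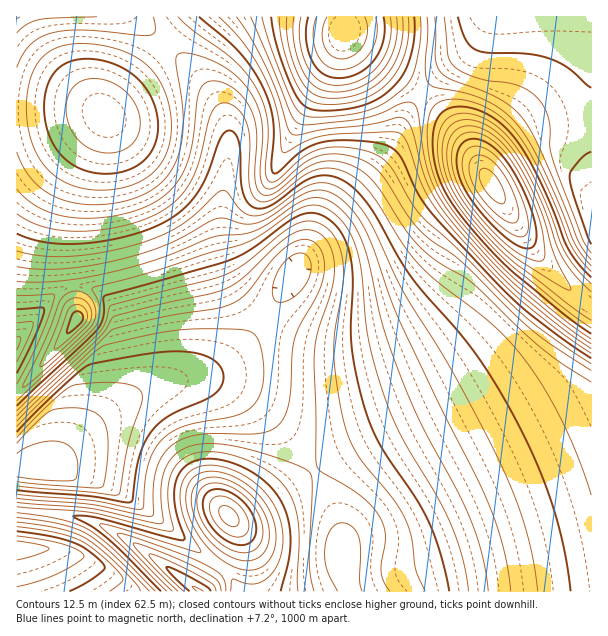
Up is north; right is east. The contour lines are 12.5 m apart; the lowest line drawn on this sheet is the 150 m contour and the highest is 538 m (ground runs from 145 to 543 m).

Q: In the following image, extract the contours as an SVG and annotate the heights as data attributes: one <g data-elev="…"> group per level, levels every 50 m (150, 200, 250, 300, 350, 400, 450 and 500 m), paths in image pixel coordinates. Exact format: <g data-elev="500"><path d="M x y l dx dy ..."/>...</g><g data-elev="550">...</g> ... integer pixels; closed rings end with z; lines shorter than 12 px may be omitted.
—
<g data-elev="150"><path d="M17 454l7-6 14-5 12-2 10 1 8 3 5 5 4 8 1 9-1 10-5 3-25 0-30-3"/></g><g data-elev="200"><path d="M17 527l45 7 15 5 12 6 22 19 12 14-2 4-11 9"/><path d="M17 427l72-70 16-12 59-13 40-3 44 2 7 4 5 9 3 16 1 17-3 14-5 11-7 7-9 5-54 11-12 5-10 8-9 11-7 15-3 15-2 30-8 0-46-9-72-6"/><path d="M278 302l-4-3-2-8 2-10 4-11 6-7 7-7 8-3 6 1 4 4 2 8-1 9-4 9-6 7-7 7-9 4z"/></g><g data-elev="250"><path d="M281 591l7-30 3-21-3-21-7-18-13-16-17-14-21-9-21-3-12 1-9 4-7 7-5 9-2 11 1 12 3 15 7 19-2 3-16-3-70-19-14-2-10 0 20 11 15 12 53 52"/><path d="M17 406l81-77 5-12 0-18 2-3 125-36 21-11 46-33 12-3 12 2 10 6 8 9 7 12 4 13 3 24-2 47 1 22 6 33 9 35 14 31 34 50 13 24 12 31 9 39"/><path d="M17 309l25-2 2 4-9 25-18 37"/></g><g data-elev="300"><path d="M216 591l-3-6-12-8-30-15-21-8-1 1 6 8 29 28"/><path d="M239 552l7 1 6-2 8-8 3-13-5-17-11-15-14-10-15-5-12 2-6 5-3 8 1 11 4 12 7 11 9 9 10 7z"/><path d="M54 348l2 1 6-4 23-22 2-9-4-8-8-1-7 4z"/><path d="M17 251l24 5 28 0 33-4 35-8 24-8 19-11 16-12 20-19 6-4 6 3 15 19 6 3 6 1 15-5 29-20 13-7 15-1 14 6 15 13 13 19 33 69 47 76 47 87 16 38 12 33 9 33 5 34"/></g><g data-elev="350"><path d="M17 152l7 17 11 13 13 11 15 7 20 4 21 0 21-3 19-7 13-8 11-10 8-14 5-15 2-15 0-16-7-51 1-9 3-3 6 0 21 6 17 8 13 10 11 12 9 15 4 12 2 13-3 47 2 7 3 5 5 1 6-2 27-23 18-9 11-1 12 1 12 2 11 5 8 6 8 8 25 40 15 18 38 27 51 51 22 20 57 38"/><path d="M153 17l2 13-1 3-4 2-70-5-18 1-16 4-10 5-8 7-6 9-5 12"/></g><g data-elev="400"><path d="M591 260l-12-18-38-90-10-21-9-14-10-10-12-8-17-8-33-12-10-8-5-14 0-40"/><path d="M236 17l15 21 16 31 11 27 10 32 3 6 6 1 29-6 40-4 32-8 7 2 4 4 3 8 10 36 7 19 9 17 13 18 37 41 27 27 45 37 31 23"/></g><g data-elev="450"><path d="M591 284l-15-16-11-16-17-43-12-27-14-26-13-18-16-15-17-8-17-2-12 6-5 6-3 9-1 22 6 24 13 24 23 30 27 28 60 49 24 17"/><path d="M279 17l1 16 4 18 7 21 8 16 6 8 6 5 9 3 10 1 18-2 17-5 13-7 11-10 10-13 6-15 4-18-1-18"/></g><g data-elev="500"><path d="M523 248l7 0 4-3 2-6 0-8-6-24-12-28-14-21-13-13-14-6-6 0-6 2-6 8-3 12 3 13 6 15 12 18 17 19 16 15z"/><path d="M308 17l-2 10 0 12 2 12 4 10 5 7 6 6 7 3 9 1 11-1 9-4 9-6 7-8 5-9 4-11 1-12-1-10"/></g>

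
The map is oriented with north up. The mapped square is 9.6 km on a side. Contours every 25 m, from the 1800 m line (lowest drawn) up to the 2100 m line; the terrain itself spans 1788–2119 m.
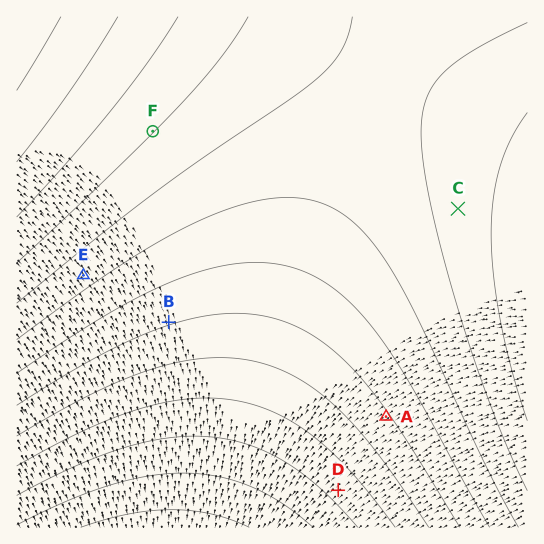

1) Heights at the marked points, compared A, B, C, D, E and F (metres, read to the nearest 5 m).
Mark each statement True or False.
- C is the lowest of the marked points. False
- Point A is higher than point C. False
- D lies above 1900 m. False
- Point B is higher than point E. False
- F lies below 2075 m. True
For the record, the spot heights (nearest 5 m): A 1920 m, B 1925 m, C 2010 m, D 1860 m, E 1985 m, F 2025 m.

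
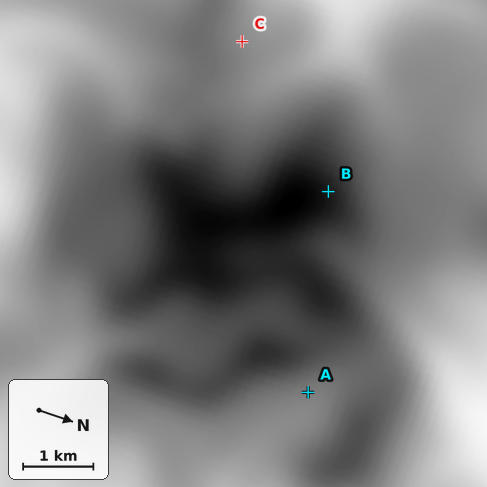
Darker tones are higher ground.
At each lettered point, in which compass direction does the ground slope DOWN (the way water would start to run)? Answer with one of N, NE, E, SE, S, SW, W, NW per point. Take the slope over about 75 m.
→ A NE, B NW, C NW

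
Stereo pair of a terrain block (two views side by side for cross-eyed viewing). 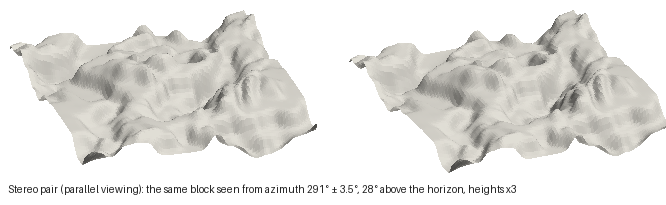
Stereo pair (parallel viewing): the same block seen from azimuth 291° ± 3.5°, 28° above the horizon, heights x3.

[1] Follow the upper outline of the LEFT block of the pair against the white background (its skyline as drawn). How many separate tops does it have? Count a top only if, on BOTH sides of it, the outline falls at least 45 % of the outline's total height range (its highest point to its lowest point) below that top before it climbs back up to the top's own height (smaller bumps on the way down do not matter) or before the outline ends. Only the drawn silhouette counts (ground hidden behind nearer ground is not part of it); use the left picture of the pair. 0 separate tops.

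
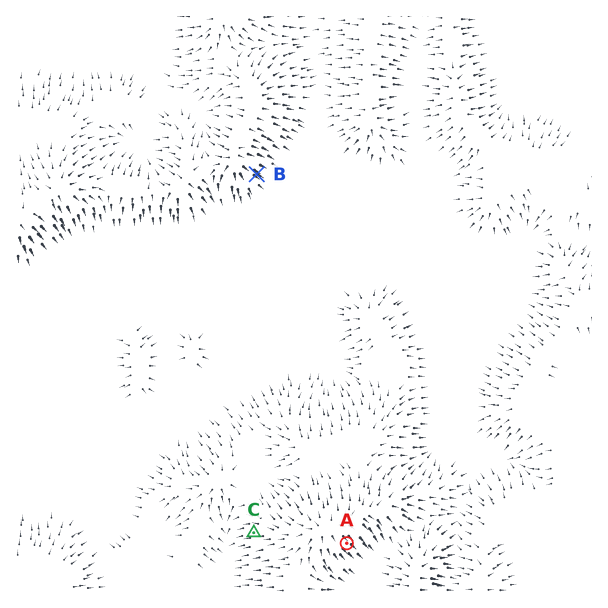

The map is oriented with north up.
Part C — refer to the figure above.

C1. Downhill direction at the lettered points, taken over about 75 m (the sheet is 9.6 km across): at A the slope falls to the SE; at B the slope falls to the SE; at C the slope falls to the W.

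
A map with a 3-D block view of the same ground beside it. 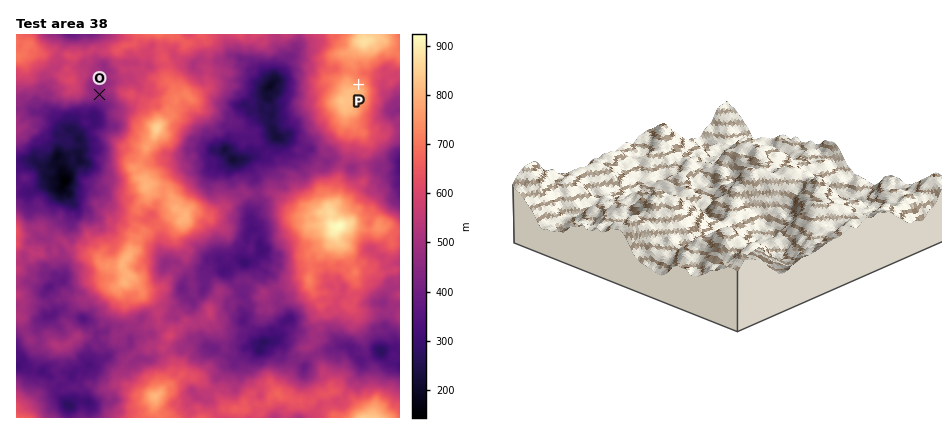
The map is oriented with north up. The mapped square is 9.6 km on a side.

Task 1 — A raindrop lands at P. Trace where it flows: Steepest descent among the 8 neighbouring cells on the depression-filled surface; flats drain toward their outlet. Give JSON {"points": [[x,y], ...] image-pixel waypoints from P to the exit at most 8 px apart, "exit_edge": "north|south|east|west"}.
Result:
{"points": [[358, 84], [360, 76], [368, 74], [376, 74], [384, 72], [384, 80], [384, 88], [388, 96], [396, 104], [400, 110]], "exit_edge": "east"}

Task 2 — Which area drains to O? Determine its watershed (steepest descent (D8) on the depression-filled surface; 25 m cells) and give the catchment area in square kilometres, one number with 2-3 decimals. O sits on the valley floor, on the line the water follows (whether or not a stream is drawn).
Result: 3.259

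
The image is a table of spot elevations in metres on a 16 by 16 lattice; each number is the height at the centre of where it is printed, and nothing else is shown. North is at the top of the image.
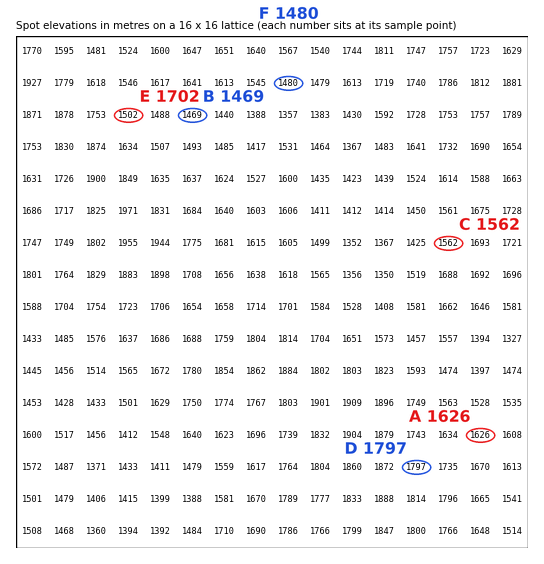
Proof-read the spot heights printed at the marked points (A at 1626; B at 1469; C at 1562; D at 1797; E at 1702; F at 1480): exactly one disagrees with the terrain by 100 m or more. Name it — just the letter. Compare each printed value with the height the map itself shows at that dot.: E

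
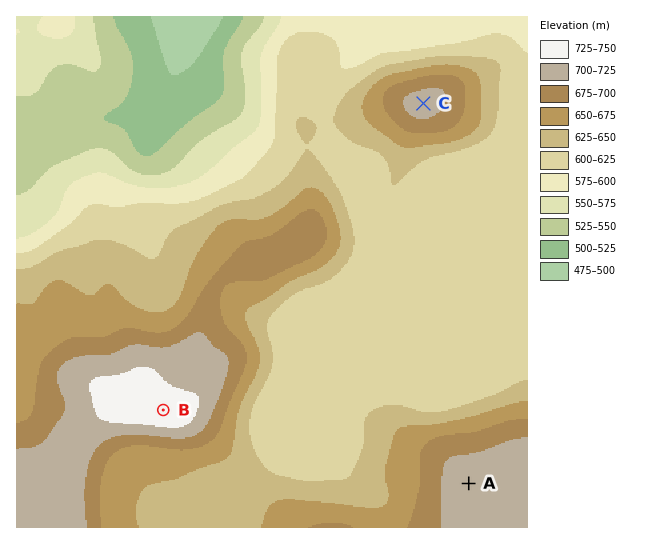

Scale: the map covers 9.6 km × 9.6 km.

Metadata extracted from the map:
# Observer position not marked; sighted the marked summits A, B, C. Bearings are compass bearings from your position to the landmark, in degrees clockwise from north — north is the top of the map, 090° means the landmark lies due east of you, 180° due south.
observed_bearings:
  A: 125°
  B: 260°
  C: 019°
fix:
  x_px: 326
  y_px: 382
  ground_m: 600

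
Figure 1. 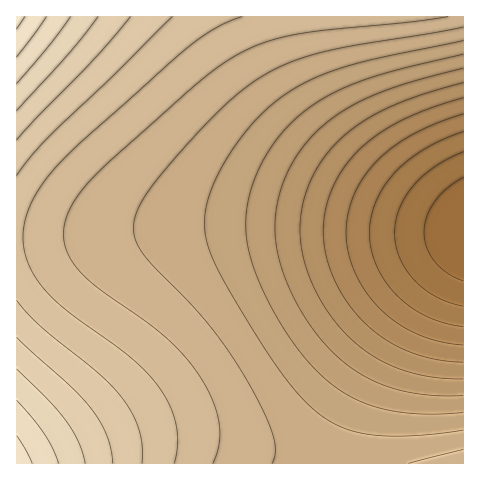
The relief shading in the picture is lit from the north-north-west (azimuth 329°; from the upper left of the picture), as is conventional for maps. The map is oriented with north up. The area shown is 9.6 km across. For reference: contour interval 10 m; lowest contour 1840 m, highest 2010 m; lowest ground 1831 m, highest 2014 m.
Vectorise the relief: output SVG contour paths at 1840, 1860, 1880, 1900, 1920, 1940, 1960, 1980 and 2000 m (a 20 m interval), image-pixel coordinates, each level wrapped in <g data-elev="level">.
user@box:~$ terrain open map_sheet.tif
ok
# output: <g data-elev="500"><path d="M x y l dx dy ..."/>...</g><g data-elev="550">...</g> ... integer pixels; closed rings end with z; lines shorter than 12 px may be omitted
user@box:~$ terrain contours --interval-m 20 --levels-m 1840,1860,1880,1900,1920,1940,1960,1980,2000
<g data-elev="1840"><path d="M463 281l-15-8-13-11-8-14-3-16 3-15 7-15 13-14 16-11"/></g><g data-elev="1860"><path d="M463 327l-18-4-18-6-16-10-14-12-12-14-8-15-6-16-2-16 2-17 5-15 8-15 10-14 14-13 16-11 18-9 21-9"/></g><g data-elev="1880"><path d="M463 362l-28-3-25-7-24-12-19-15-19-21-13-24-9-24-3-25 3-22 7-22 11-20 16-19 19-15 24-13 27-12 33-10"/></g><g data-elev="1900"><path d="M463 395l-37 0-33-7-29-12-25-18-25-28-21-35-14-35-3-16-1-16 3-28 10-28 16-26 21-22 23-16 29-14 35-12 51-14"/></g><g data-elev="1920"><path d="M463 430l-50 6-41-1-29-7-13-6-12-9-17-16-18-22-45-70-27-49-5-17-2-16 2-15 4-15 7-18 11-18 26-35 14-14 16-13 27-15 34-13 36-10 82-17"/></g><g data-elev="1940"><path d="M213 463l6-17 1-19-5-20-9-21-16-23-21-22-22-18-51-37-21-21-8-14-3-14 1-15 6-15 17-24 27-26 88-79 21-15 20-12 26-10 31-8 110-11 37-5"/></g><g data-elev="1960"><path d="M142 463l0-17-3-16-7-17-10-15-23-24-60-49-22-25"/><path d="M17 175l14-18 17-20 65-61 59-59"/></g><g data-elev="1980"><path d="M85 463l-6-21-13-21-17-21-32-31"/><path d="M17 111l52-58 29-36"/></g><g data-elev="2000"><path d="M32 463l-15-27"/><path d="M17 57l29-40"/></g>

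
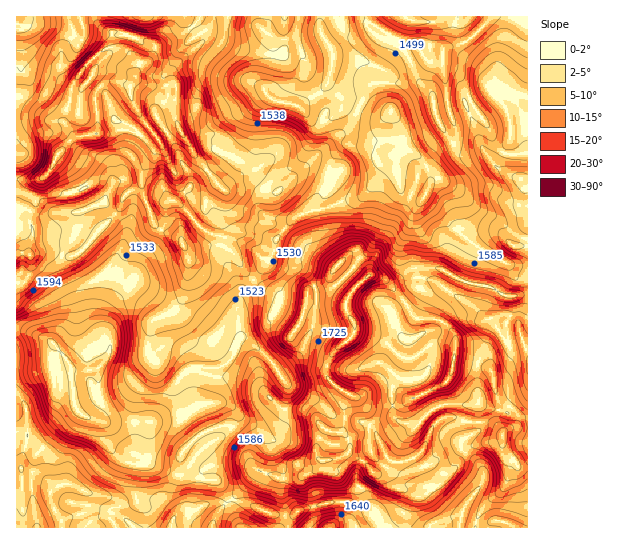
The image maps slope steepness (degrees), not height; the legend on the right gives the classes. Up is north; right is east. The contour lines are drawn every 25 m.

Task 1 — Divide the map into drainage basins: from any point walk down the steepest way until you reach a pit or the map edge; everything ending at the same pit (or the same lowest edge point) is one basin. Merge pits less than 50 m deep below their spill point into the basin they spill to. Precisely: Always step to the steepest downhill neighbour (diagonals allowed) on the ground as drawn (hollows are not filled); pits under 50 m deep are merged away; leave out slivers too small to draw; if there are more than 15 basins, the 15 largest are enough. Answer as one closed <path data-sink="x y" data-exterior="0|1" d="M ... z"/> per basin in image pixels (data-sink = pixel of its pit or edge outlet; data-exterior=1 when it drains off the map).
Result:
<path data-sink="77 409" data-exterior="0" d="M197 23l-24 17-18 7-3 10-7 6-8-2-8-8-12-5-10 0-14 11-20 24-4 20-5 14 0 6 10 13 5 1-5 0-7 6-11 14-7 14-6 6-6 3-21 1 0 346 389 1 0-17 6-12 0-4-4-4 8 5 7 0 11-7 8-10 0-6-6-7 10 7 5-1 13-17 14-11 20-3 5-4 1 10 4 7 8 7 3 6 9 1 1-49-5 0-8 8 2-13-7-7-11-5-6-17-1-14-15-7-23-4-1-27-14-13-22-1-10-13-2-5 16-16 5-17-16 1-16 12-5 0-18-6-16 13-20-20-9 15-18 8-5 26-8 12-22-16 6-15-2-4-26-15-22-30-7-4-7 0 5-3 3-7-4-22 6-22-30-36-22-41 3-28-4-5 0-10 14-16 17-13 1-5z"/><path data-sink="391 111" data-exterior="0" d="M527 16l-327 1-3 9 7 11-1 5-17 13-14 16 0 10 4 5-3 28 22 41 30 36-6 22 4 22-3 7-5 3 7 0 7 4 22 30 26 15 2 4-6 13 4 5 18 13 8-12 5-26 18-8 9-15 19 20 17-13 18 6 5 0 20-13 24 0 25 13 27 6 16 9 22-2 0-112-19-7-17-13-13-21-4-16-10-20 1-4 20-10 4 0 4 4 5-8 29 10z"/><path data-sink="19 17" data-exterior="1" d="M95 16l-79 1 1 163 20 0 6-3 6-6 7-14 11-14 7-6 5 0-5-1-10-13 0-6 5-14 4-20 20-24 12-10 10-2-3-4 0-10-9-4-4-4z"/><path data-sink="527 365" data-exterior="1" d="M438 268l-11 0-3 3-3 14-16 16 0 2 12 16 22 1 14 13 1 27 23 4 15 7 5 28 6 6 7 2 7 7 0 11 6-6 5-1 0-123-22 1-16-9-27-6z"/><path data-sink="515 527" data-exterior="1" d="M502 437l-5 4-20 3-6 3-21 25-9 1-1 9-15 13-10 1-6-4 2 7-6 12 0 16 122 1 1-59-10-2-3-6-8-7-4-7z"/><path data-sink="142 17" data-exterior="1" d="M199 16l-102 0-1 5 7 8 9 4 0 10 3 5 12 4 12 11 6 0 7-6 3-10 18-7 18-12 6-6z"/>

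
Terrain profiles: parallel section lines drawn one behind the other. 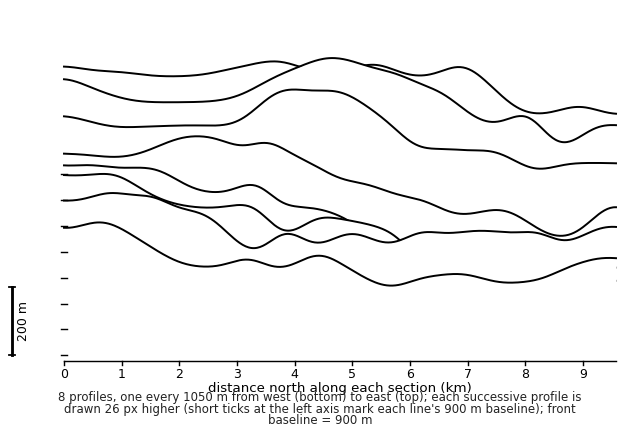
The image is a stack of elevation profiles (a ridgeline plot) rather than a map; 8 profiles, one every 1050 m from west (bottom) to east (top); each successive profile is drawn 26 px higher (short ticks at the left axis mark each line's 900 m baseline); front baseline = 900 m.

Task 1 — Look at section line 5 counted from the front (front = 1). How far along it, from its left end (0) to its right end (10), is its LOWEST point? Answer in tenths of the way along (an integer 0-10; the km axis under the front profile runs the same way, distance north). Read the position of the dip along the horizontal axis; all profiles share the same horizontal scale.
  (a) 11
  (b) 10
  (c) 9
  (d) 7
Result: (c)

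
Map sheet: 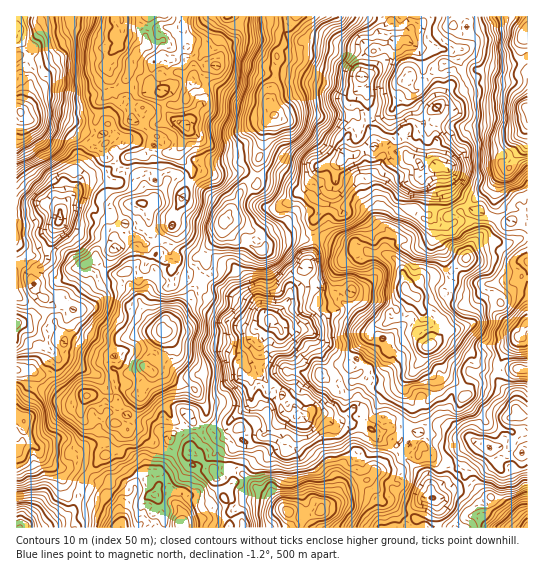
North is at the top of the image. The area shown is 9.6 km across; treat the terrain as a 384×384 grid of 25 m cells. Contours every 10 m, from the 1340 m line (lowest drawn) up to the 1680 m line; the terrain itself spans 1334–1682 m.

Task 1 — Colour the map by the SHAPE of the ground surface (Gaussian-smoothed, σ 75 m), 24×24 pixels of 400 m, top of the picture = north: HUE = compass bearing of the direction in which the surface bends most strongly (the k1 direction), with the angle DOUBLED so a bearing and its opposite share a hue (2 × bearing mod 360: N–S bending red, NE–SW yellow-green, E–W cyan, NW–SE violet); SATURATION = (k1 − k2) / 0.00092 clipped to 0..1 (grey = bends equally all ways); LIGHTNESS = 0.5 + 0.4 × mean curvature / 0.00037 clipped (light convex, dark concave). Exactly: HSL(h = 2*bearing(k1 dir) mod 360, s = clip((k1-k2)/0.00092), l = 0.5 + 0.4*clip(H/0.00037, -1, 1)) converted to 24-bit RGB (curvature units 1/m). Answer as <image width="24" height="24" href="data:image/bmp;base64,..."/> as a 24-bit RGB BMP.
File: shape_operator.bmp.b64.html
<image width="24" height="24" href="data:image/bmp;base64,Qk32BgAAAAAAADYAAAAoAAAAGAAAABgAAAABABgAAAAAAMAGAAATCwAAEwsAAAAAAAAAAAAA9Nfeb2a5xlrMxWaEIRldNMJ1x8GKMg6DQ7w2qb9pOw58qdln2/PKpWHp8dTwgMjFQS54QrBWQOHjLIjm2Fi3Y7DUKb3Tn6rSym2AzVSJsShpt2tkhji2JoyTz8KWdBd6PZQ3Z9Y3RjOjXt+7l+/CwoPq3aLm5p3Rdiuz1InLNZUlJQ4VOIYnhspYO/HtVcaEemQ6wCZCjTU953F3kntILnBTb2kvuEiOXqrMr9rhOOK/JNdyQEGml31CvzhD0VBy2oLWaoPD4EmVH0WCWNquZd6JOiEXMoEhY4ctRRwv0J53oa5F3nymrEOVSbHPWaLXl8+rR7dpOaM6yXFZSFsiNXFbfbpy1HKzYsjAxTRhvknDm+TZO795e00vciApaH4tQRuG4iU8inIdUdtqbHXLtMjaNHaLMZFRxXk0PH0w0FONNqUoU8OvIytltYY9eYMmaCcapYpAh4k5yrFKiUYfUxQaT+y/fHvPSxUSRtbOzOHrrtA5R6007EETJ3lBb3McocwTbKjCDsB82mR4dxhNPywdbEwbgb0vnj9Gfz03j9JosElY6F20Ot1/b4YqJhENT9mGJfbdpYrV7MzxlCas16aE4XCrQajc0froHc9zcByUlTFMhRMlmCmiperJqXPPP3vAuXfE1qE4eL1MMNm578DpsDrVMBBV0tL5LHCVP1IlxBscWMOVpXPM16C31oVlGeBptILUJhZUGSmX0934XnHy45nkxF9kVB03OrFG7qq3fromZKsxhKAxDjqhzNL/yl8ooztTKmqAtrFo1GB+SIoq0240wuWZY6oudB8rNqexN3+PHmdWv55pbSFF3hpckdupRW+pUJvC89jrzHuRHYI0IMVDDSYaNVwatsiNL3OYRV2zxX+SbEfI2tvx49/s46DmdVwbaGIlH1A2LBARPjYLMak8YcXY9sTzomvhT6VAjcVCw8f08tL5oxxsCikhTvb4lnAgbCwnEygMTqEjw9+4HtFr5ml80xpZyH/XtkF9MBAsDLmUkqzYbWLIHaRPSEUh9zI0o9mQX9eKaDwcssAn4m/okUznHxJOnUzWvVeqZ7m5W9TSQLsmtG4zWU8fy3JT4DtTtTGaa7ApD5NeILGp9QANOTANBmcWqN89zuu3xlSt2U9OPz0PQo0eyploNT3DCUx6tcLt88XyD4ei4pisvmC1QyqG16eeo0Qqfx5s89jtbufHBigtRee589T3a2jqhf/FQeCQsj7X+Ufv2df0jlfSOWEgU8qZA1dsuzNv0XMxnyJKo6krUMo7JT2NwB557be8WtTbqOS/147hJy3/GtX71t31iVfV1sl3ftRlGDhZIql0+a2yWl7V4anxY8t9OBWHCBgr0sSDwEBNop9Wx9RUDCk2LEKq897YoeDHJrtesDGNbjytLrhdFigL4sFDiNtstCQ4XyONQqXVaokRskgFeLIcsYkYESYND0pEs89kZ7DNv3/b67/aEBtiHaCeheOd/4qY1U8YDXUxSpE+OnCAfEbBh8B9ftCJH5DctDnWlii7+kDD79FxQXwWinctI3FMJ3dzM4MrhKMsYseZoEHCuZrlEHJiOy8R0oQU8tCJsU1PFINoMzaGOZW7vNGLuoJBWiI8N2gZJwwfrCRA+dLU7sqnxY+HesfEEVV0S7+8oNNuMnkZbJojF2McWmHP3RTWs1lc9uLIvWYwPC0QGJoYCSoKUXcZvFgiWhgkni4vHGNoI3lx7daN/0JO7tfal9q5IUSvIZKyctmak2XdPrXOKZO6PQxCV2Ta5Yir5a6K3567rtjiMqSkHGSSkEKnyshAMn6ZXj/En6LhGGvR0HrW77nJ4e7d3Zy6NYezH1COzHuIZDWvmnfb2heUC2pWJjZR1aKK28Cqy+bZ2p/ekrLlDxC6Siax8bjEOMw/DVM2WVEefjpVOEh+6vLZ5LZm1nN4TLt2JThydDOLpstCOyEUoWsrfD7YELndri638evLx71jrW07tGI7EUpNLhZf35+b37G4Yim4MqGeNoOIVLOEctody8luvrFy3LuBFiREICFc6MGlLHenP3bHxLBmDh0lNmGk6sCX3a92u4VkoqhPTh9MCygeIs1f48DUu2ngVYDcUmrNmTaxsdBkVd5rY7iR6qWaEx49I1Vt5mlkdlLORq6SljlASiZoEGUuxKQz9ty3t3pZp0ifiSe4IHm1IJRQcFQfins1fmMoIUI4fC+b9Nm83d91rIBhwzhcoUDSGT5Rtm8xtoQ1GmaB10a0wHPRCIWnt8pq5pxoyI1OfCwts8pmJZ+nTH6KQYx1Q1mm2KmwNyN2PMjI5PG6"/>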